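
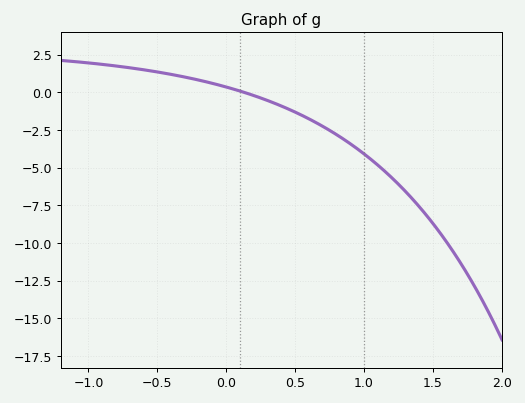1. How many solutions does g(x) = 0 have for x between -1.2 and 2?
1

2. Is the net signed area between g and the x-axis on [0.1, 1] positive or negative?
negative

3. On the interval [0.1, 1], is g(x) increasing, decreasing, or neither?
decreasing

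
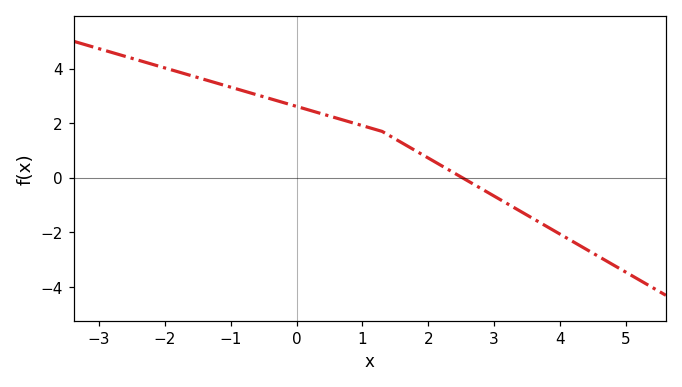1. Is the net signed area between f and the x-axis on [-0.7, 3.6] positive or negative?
positive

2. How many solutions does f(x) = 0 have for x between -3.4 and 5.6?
1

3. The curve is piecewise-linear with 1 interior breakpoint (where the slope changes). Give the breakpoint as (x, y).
(1.3, 1.7)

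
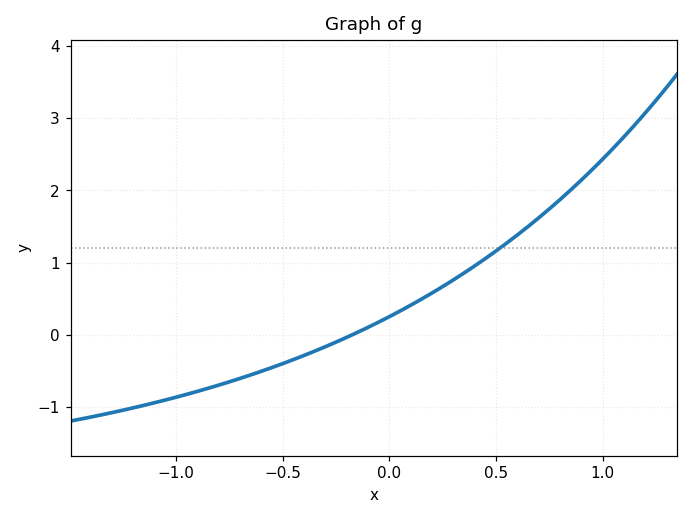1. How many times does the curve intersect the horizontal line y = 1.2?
1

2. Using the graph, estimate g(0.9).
2.15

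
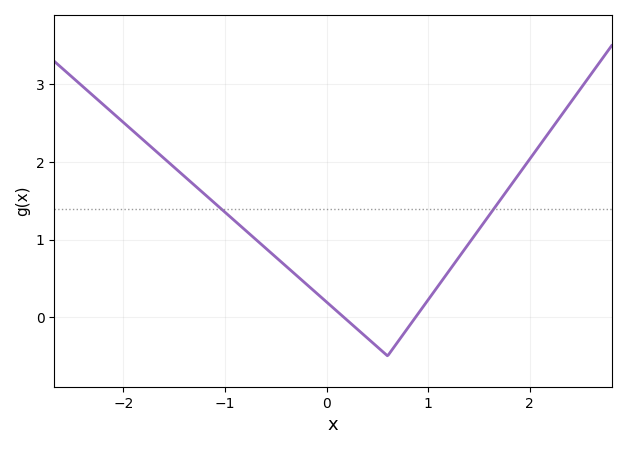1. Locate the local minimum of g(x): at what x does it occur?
0.6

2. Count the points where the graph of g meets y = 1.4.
2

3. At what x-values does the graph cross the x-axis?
0.2, 0.9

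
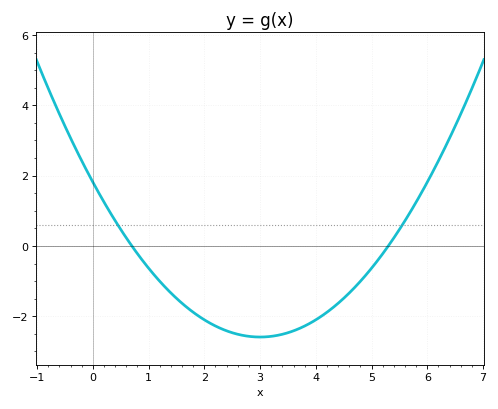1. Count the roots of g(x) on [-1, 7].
2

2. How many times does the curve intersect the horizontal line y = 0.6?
2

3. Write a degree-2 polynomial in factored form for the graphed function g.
y = 0.49(x - 0.7)(x - 5.3)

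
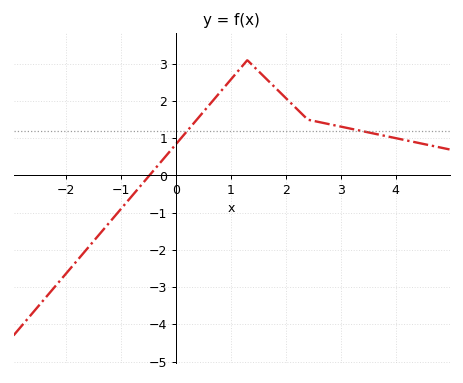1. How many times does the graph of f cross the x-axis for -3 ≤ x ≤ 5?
1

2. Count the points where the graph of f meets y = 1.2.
2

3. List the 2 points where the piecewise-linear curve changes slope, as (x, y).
(1.3, 3.1); (2.4, 1.5)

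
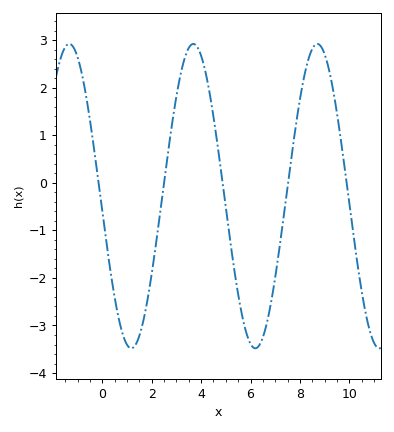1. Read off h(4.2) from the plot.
2.27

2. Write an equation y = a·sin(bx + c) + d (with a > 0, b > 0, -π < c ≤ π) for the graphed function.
y = 3.2sin(1.25x - 3.03) - 0.28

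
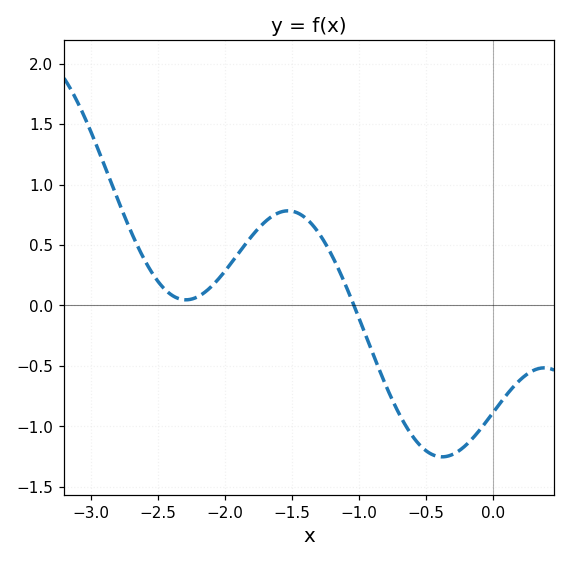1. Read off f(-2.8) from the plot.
0.881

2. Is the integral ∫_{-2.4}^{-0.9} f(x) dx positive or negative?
positive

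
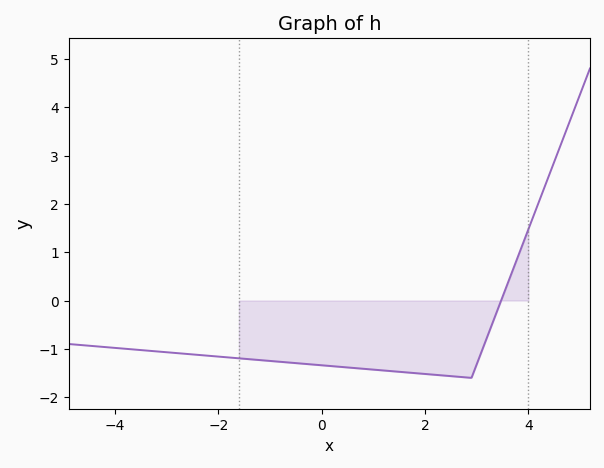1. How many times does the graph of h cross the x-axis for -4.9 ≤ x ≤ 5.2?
1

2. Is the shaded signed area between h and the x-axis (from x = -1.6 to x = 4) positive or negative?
negative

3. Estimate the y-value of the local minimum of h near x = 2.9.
-1.6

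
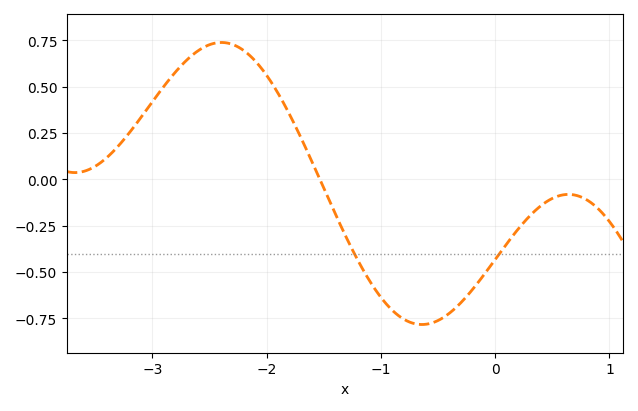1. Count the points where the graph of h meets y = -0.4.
2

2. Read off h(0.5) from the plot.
-0.1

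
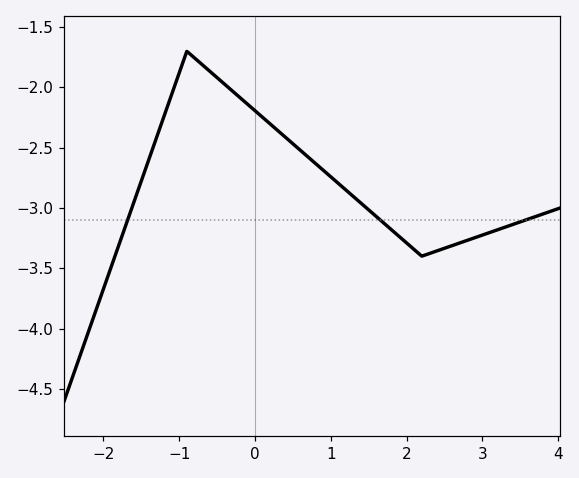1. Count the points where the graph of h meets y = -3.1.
3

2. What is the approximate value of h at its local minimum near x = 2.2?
-3.4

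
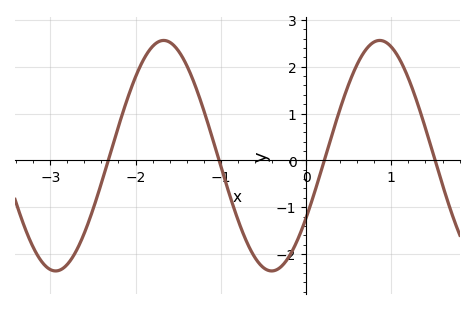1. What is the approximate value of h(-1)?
-0.125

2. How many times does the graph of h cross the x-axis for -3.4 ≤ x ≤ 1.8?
4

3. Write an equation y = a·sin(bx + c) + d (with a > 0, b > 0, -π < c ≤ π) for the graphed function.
y = 2.46sin(2.48x - 0.57) + 0.1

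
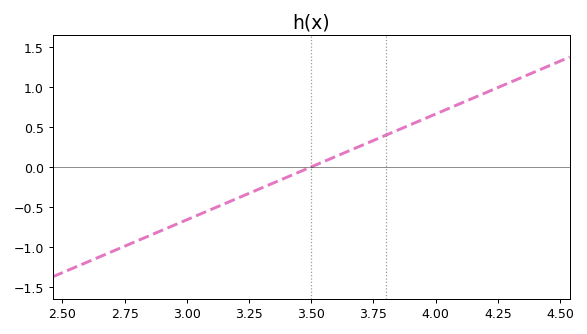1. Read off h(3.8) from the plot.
0.396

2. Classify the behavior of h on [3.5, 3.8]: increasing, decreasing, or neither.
increasing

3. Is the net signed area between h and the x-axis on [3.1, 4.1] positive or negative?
positive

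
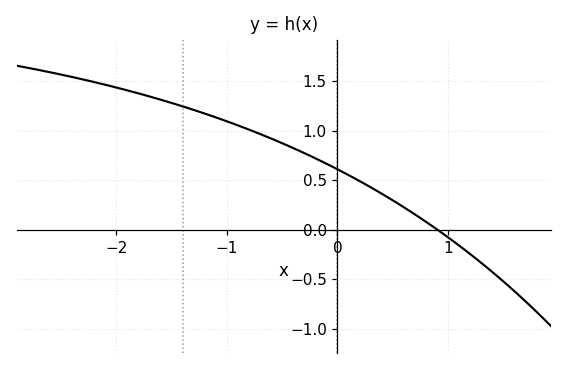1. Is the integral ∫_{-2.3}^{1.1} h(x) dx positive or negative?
positive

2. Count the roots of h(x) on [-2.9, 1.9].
1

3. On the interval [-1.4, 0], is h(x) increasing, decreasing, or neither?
decreasing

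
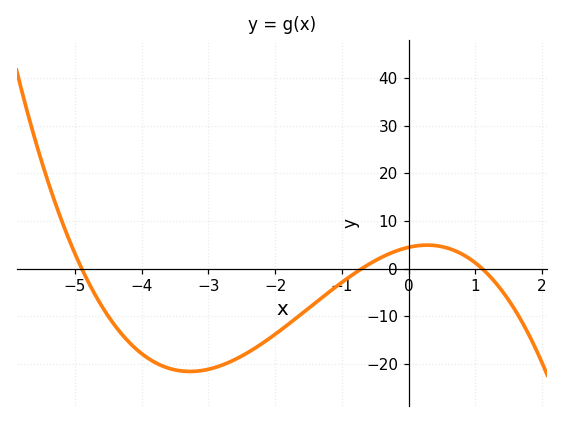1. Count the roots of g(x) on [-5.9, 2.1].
3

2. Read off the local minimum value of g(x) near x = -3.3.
-22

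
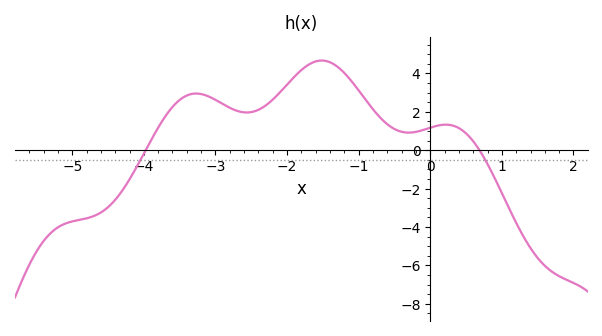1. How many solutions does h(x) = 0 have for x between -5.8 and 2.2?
2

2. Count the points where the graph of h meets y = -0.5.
2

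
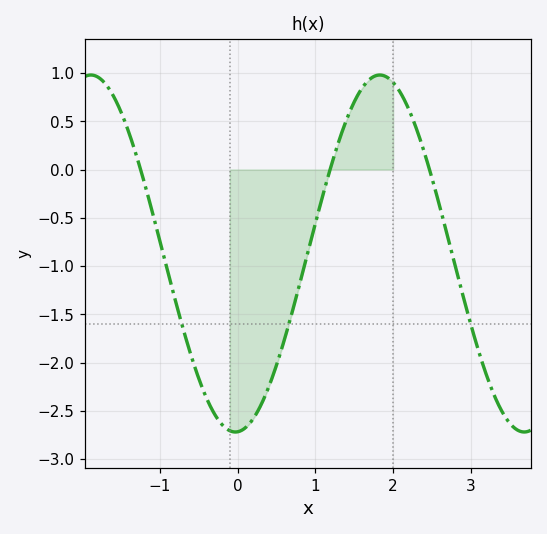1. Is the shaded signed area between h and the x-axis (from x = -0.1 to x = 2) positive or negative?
negative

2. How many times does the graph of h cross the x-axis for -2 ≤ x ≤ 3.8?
3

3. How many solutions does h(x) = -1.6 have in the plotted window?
3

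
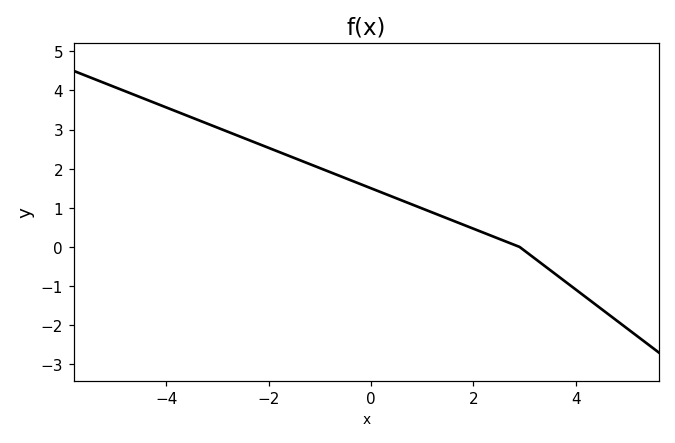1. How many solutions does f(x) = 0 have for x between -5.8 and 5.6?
1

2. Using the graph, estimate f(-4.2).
3.7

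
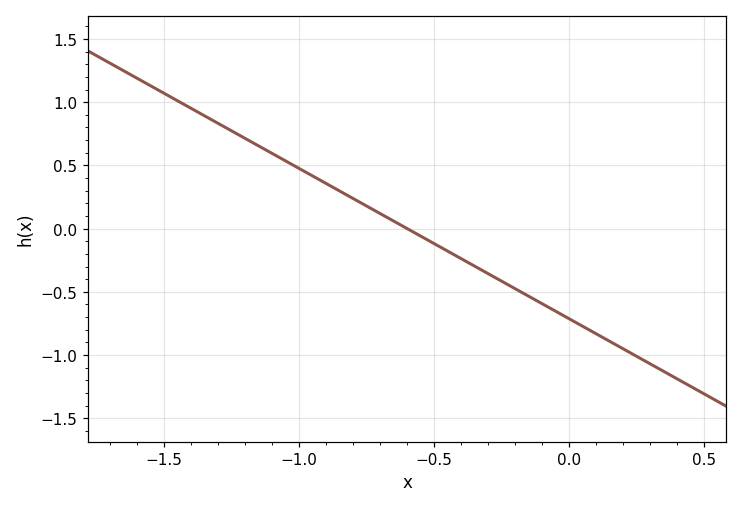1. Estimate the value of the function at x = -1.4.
0.952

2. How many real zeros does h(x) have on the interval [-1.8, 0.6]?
1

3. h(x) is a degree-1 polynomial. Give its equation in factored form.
y = -1.19(x + 0.6)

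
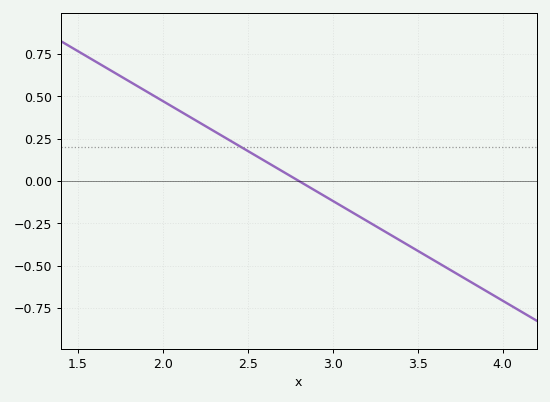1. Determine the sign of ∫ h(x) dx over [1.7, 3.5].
positive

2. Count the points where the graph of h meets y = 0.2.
1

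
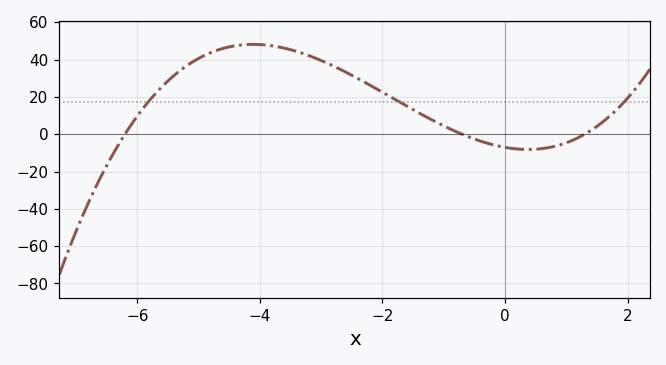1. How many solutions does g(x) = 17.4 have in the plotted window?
3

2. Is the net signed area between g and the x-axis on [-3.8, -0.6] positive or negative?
positive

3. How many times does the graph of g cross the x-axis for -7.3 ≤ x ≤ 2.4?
3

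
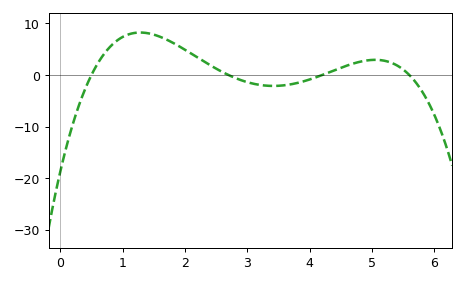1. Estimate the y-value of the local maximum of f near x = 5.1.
2.95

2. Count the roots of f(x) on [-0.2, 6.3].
4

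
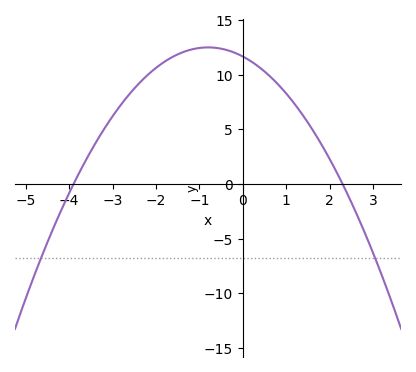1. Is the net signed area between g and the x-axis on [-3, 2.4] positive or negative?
positive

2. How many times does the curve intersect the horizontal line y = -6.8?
2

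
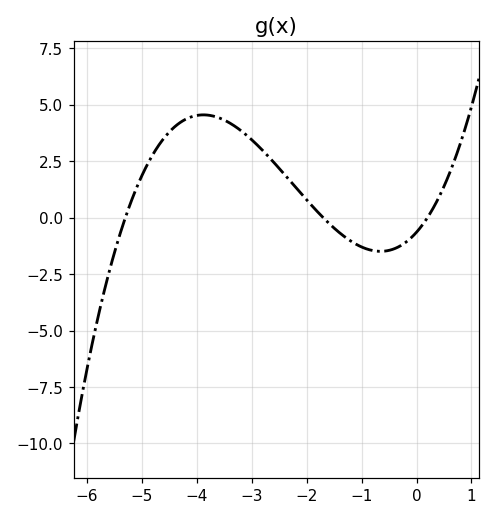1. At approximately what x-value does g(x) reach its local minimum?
-0.653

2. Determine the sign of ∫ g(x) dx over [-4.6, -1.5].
positive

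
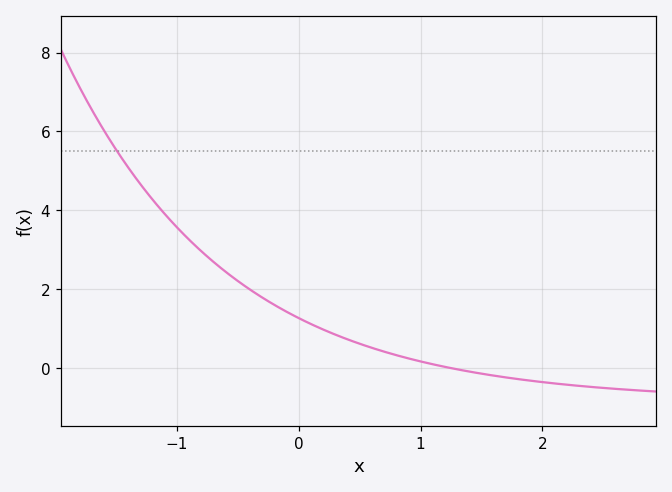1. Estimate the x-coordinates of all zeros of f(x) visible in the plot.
1.3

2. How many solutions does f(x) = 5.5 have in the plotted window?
1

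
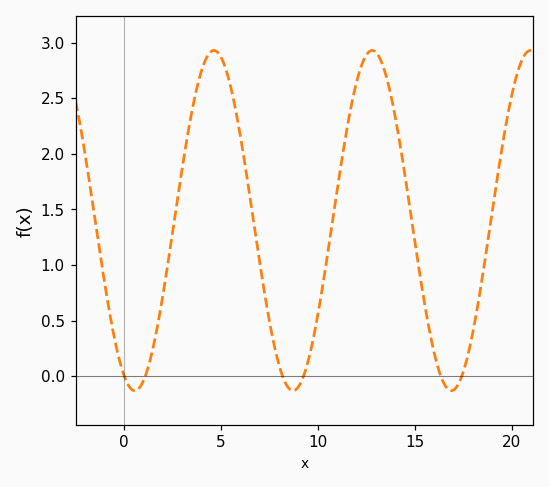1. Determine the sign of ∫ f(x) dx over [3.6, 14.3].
positive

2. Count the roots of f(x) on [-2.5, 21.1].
6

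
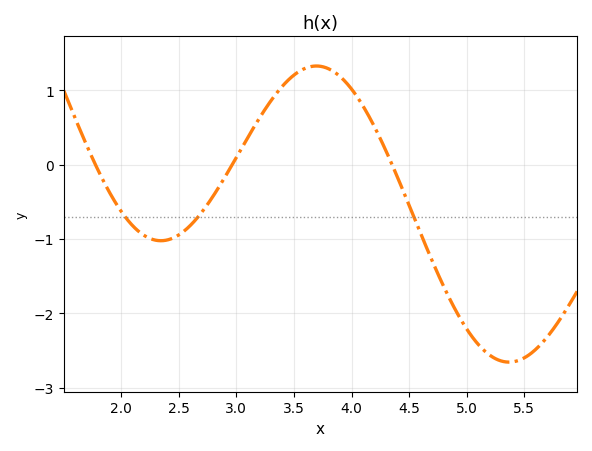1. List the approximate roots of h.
1.8, 3, 4.4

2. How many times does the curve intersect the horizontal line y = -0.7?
3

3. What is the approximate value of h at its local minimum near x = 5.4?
-2.7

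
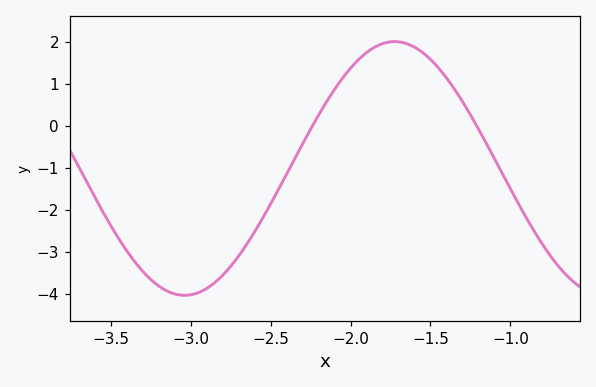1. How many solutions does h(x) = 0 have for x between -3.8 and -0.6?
2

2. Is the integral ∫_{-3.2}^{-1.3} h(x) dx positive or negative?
negative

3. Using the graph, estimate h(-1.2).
-0.068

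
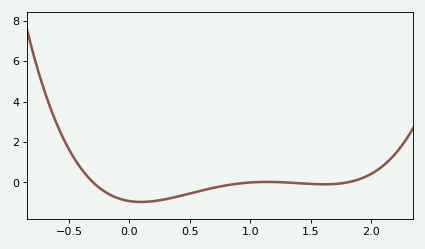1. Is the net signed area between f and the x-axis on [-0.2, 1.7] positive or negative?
negative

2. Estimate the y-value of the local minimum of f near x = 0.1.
-1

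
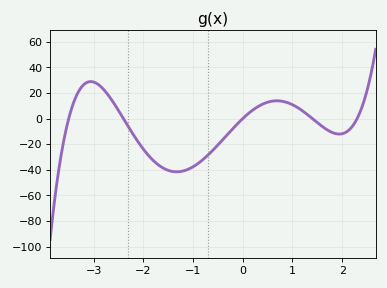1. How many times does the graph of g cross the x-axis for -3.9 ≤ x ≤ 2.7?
5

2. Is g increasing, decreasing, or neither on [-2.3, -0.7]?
neither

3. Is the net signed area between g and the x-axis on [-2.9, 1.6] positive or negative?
negative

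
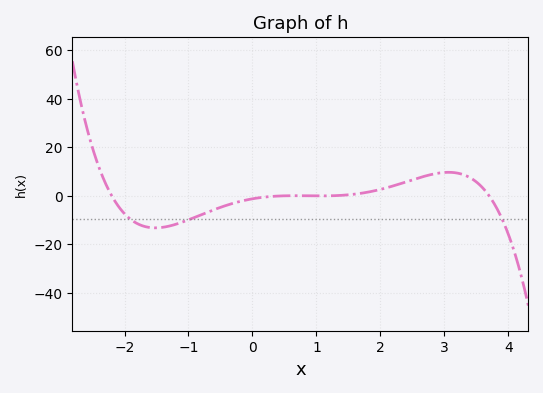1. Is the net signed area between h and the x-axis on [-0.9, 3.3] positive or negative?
positive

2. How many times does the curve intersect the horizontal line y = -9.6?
3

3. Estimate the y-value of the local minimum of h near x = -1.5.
-13.2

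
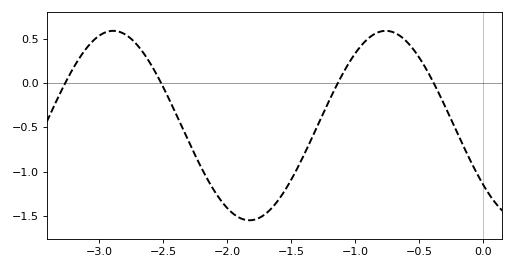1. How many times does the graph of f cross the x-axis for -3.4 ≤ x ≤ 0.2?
4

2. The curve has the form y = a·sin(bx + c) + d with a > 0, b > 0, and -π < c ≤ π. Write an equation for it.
y = 1.07sin(3x - 2.5) - 0.48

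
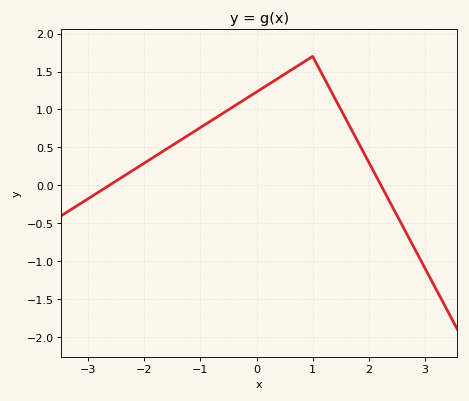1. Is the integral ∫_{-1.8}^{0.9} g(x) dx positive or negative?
positive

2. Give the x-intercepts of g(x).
-2.6, 2.2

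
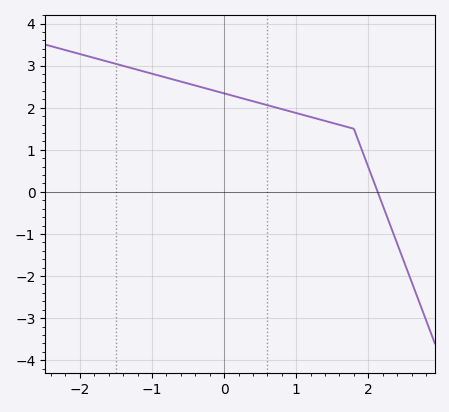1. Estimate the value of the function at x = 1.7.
1.55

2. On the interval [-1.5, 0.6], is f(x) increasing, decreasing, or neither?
decreasing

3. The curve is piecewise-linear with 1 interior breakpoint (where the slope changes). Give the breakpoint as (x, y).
(1.8, 1.5)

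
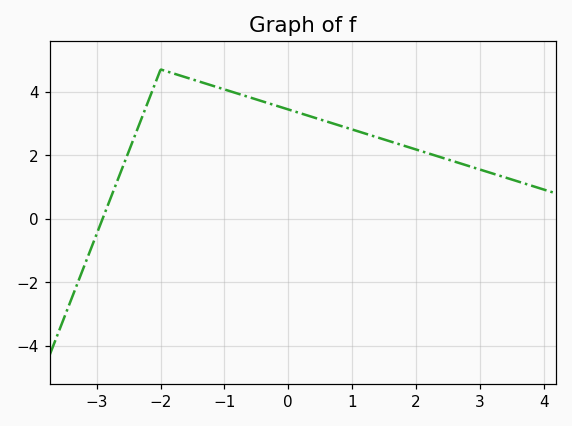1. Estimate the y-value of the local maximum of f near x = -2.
4.7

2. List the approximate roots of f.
-2.91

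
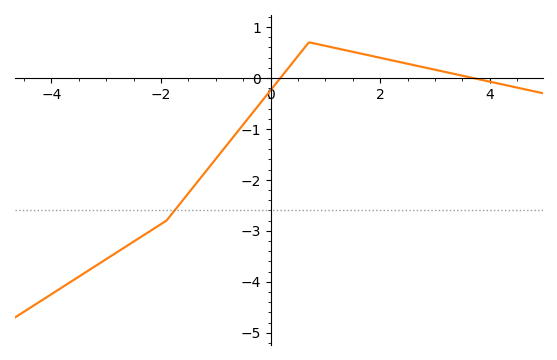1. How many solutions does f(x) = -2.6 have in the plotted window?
1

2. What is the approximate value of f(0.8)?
0.677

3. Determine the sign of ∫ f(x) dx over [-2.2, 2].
negative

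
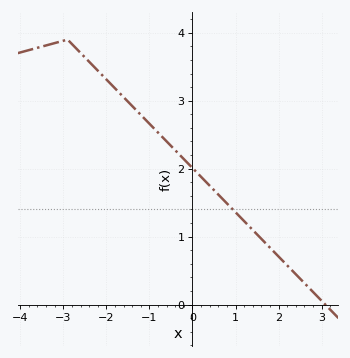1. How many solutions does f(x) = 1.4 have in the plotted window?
1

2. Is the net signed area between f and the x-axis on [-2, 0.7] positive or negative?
positive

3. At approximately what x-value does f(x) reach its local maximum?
-2.9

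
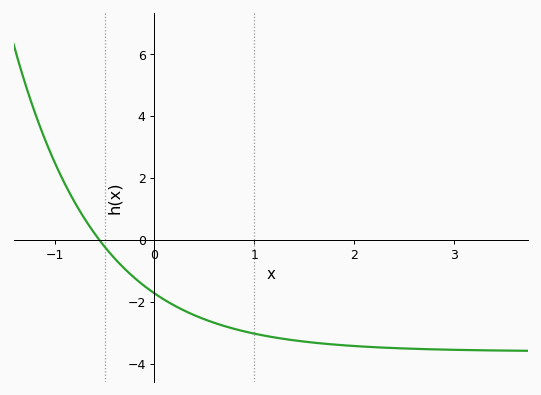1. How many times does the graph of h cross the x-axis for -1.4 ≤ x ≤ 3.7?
1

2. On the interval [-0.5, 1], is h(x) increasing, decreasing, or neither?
decreasing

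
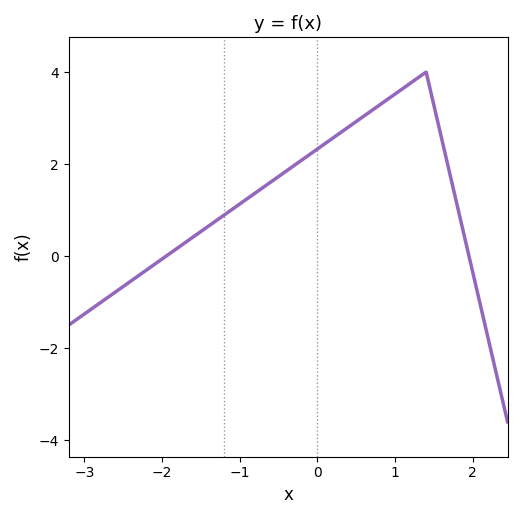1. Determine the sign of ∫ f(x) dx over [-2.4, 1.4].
positive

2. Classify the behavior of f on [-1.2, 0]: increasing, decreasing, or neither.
increasing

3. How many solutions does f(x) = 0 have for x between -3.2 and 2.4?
2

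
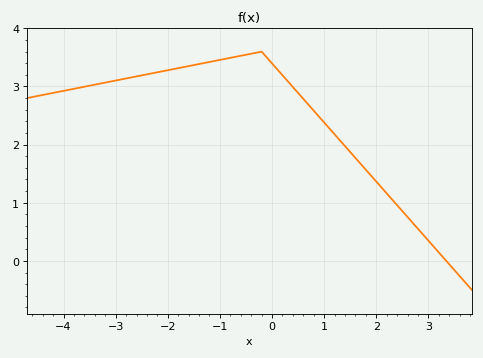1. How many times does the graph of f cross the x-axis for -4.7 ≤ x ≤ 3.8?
1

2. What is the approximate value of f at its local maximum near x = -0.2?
3.6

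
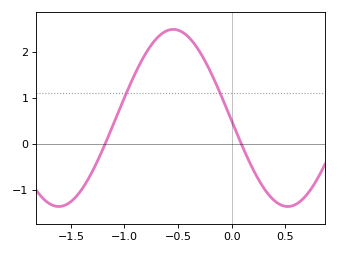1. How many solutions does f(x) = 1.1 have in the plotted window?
2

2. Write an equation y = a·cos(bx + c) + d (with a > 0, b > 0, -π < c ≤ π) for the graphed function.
y = 1.93cos(2.94x + 1.6) + 0.56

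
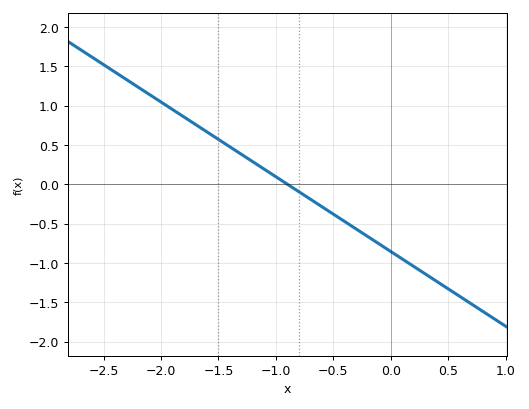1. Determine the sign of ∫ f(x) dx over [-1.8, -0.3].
positive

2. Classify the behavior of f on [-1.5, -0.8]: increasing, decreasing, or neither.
decreasing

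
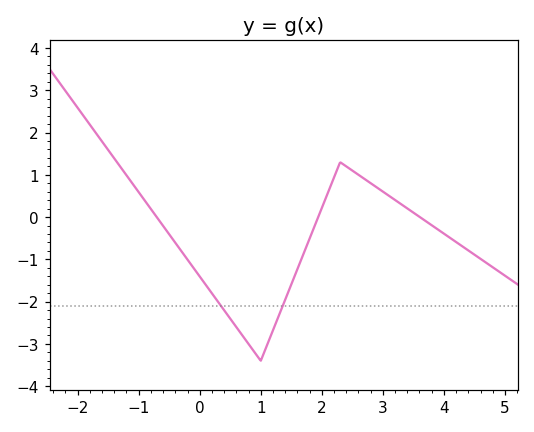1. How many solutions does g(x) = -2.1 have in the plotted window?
2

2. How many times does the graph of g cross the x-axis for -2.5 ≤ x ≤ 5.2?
3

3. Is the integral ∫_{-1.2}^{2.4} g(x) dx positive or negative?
negative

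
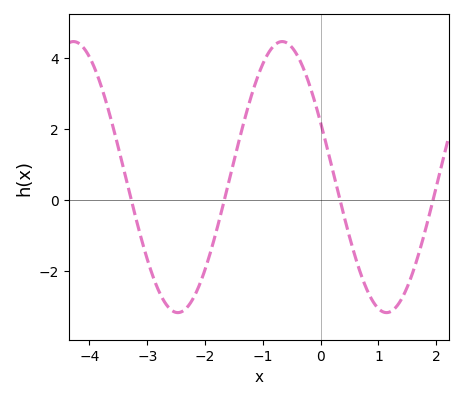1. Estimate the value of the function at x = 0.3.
0.2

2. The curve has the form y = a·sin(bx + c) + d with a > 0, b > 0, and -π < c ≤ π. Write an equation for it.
y = 3.81sin(1.7x + 2.7) + 0.64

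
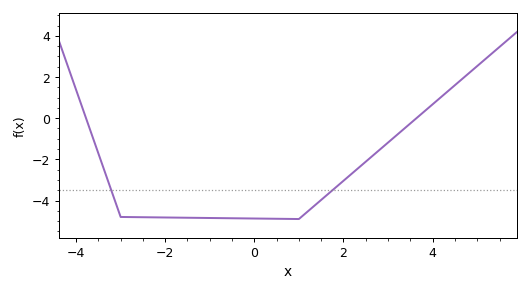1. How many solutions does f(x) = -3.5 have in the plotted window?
2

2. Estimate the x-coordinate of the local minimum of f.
0.996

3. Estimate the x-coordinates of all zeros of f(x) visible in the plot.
-3.78, 3.64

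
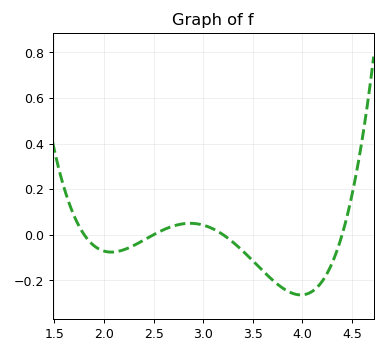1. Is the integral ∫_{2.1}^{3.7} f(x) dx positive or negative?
negative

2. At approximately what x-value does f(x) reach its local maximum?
2.87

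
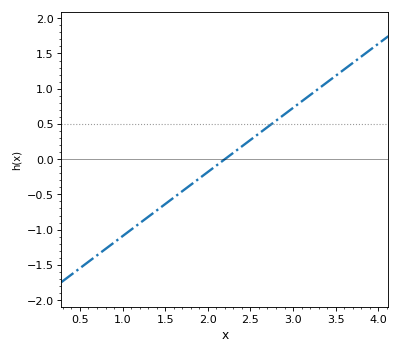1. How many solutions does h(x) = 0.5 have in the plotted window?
1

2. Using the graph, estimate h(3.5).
1.2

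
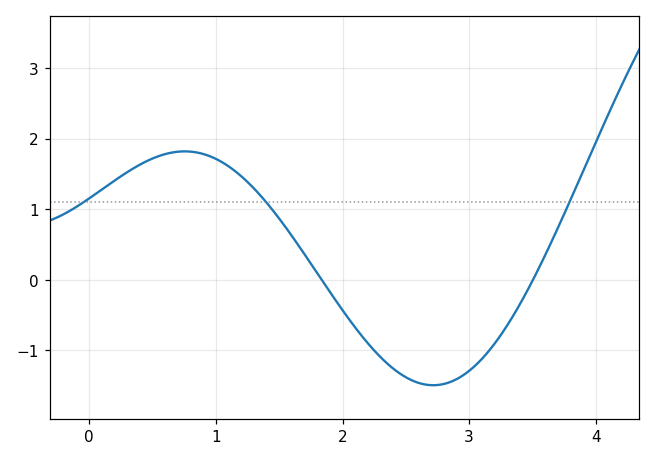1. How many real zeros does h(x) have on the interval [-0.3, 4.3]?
2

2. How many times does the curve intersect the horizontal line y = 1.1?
3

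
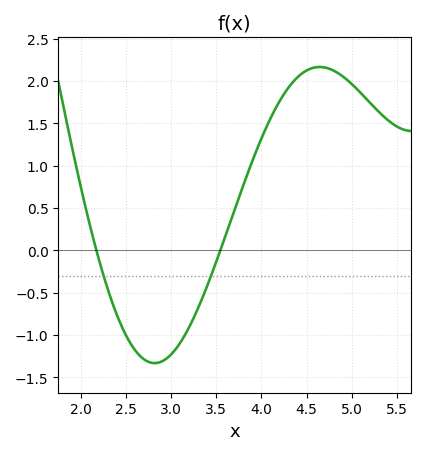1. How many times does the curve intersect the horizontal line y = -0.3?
2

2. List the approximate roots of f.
2.2, 3.5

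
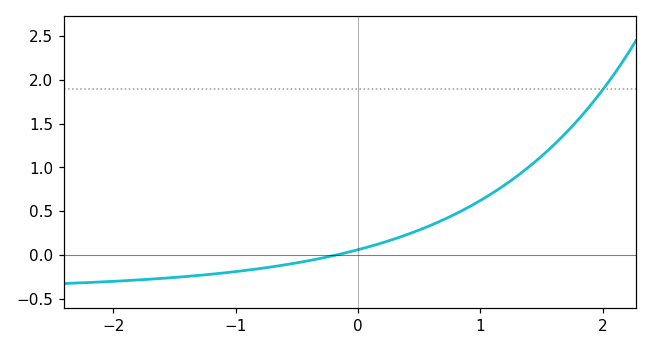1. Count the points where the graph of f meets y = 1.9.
1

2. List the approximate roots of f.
-0.2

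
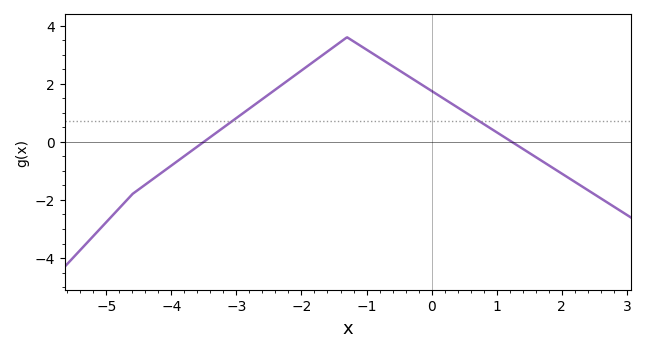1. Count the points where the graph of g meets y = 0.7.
2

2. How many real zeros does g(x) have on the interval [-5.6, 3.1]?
2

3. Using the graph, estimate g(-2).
2.45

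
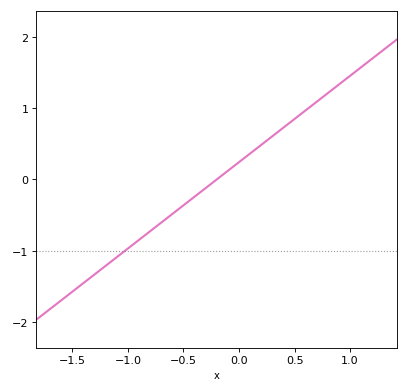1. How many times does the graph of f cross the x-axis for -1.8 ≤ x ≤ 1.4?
1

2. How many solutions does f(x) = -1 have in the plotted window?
1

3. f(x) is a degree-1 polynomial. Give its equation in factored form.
y = 1.21(x + 0.2)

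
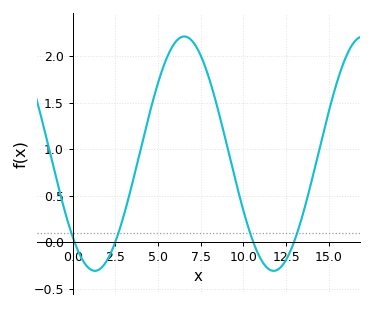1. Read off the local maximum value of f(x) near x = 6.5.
2.21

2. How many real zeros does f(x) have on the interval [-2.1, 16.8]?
4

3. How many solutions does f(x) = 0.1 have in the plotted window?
4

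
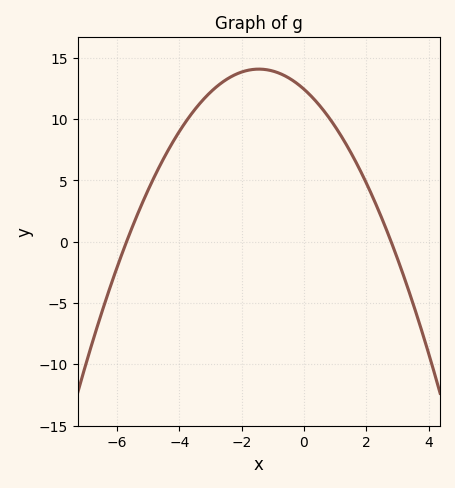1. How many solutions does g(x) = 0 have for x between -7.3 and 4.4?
2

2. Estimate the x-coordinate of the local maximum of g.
-1.4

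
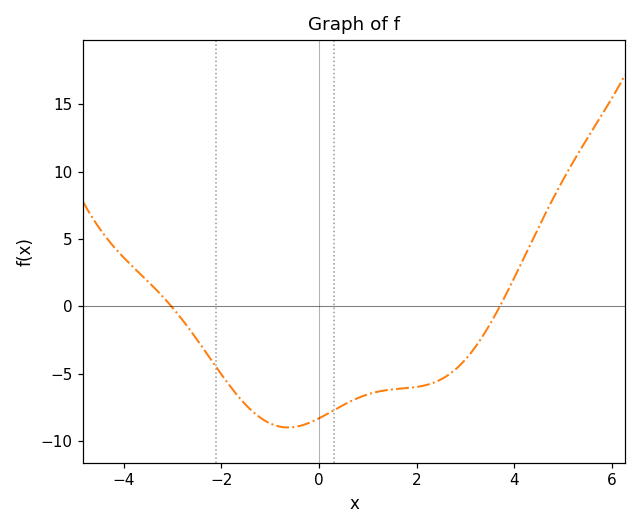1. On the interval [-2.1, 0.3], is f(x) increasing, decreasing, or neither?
neither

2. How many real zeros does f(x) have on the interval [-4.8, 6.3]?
2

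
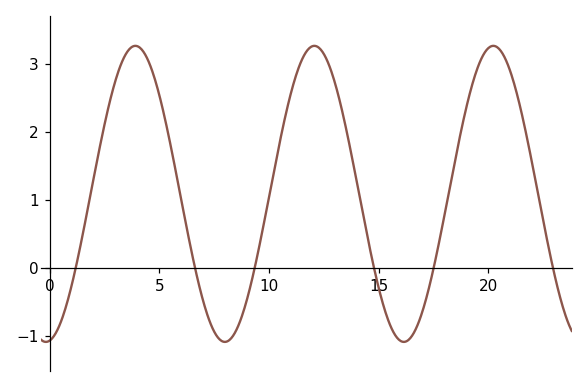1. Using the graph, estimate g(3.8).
3.3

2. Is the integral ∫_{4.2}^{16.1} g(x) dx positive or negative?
positive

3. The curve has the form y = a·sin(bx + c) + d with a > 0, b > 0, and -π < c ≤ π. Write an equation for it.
y = 2.18sin(0.77x - 1.4) + 1.09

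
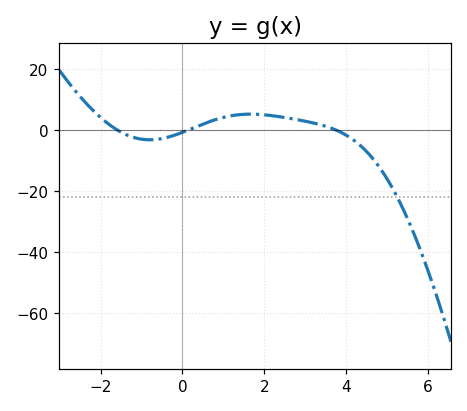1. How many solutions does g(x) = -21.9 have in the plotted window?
1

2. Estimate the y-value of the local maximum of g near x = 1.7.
5.18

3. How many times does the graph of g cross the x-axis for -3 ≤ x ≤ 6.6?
3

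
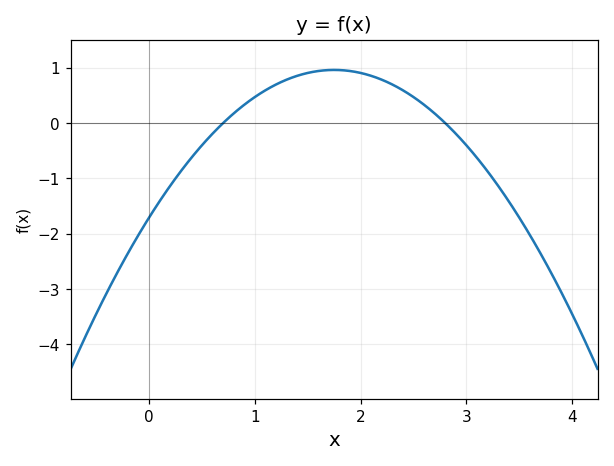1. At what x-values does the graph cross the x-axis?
0.7, 2.8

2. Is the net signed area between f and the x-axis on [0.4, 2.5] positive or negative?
positive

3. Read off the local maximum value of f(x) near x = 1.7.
0.959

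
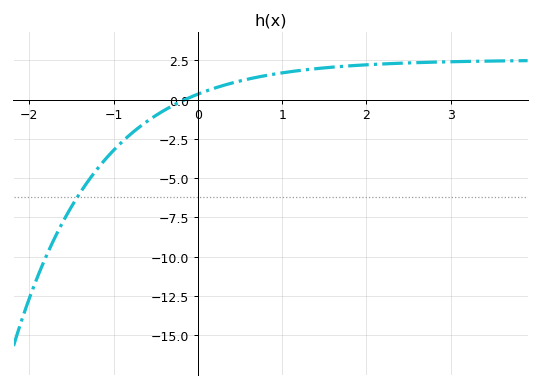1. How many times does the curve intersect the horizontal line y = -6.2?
1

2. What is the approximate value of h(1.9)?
2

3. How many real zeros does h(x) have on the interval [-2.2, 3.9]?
1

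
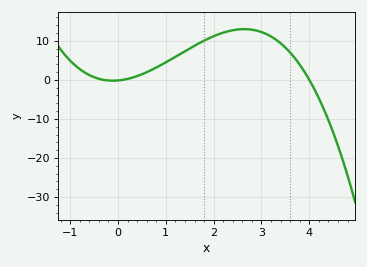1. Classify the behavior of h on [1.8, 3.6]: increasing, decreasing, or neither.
neither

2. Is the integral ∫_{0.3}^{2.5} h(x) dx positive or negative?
positive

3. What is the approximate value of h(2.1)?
12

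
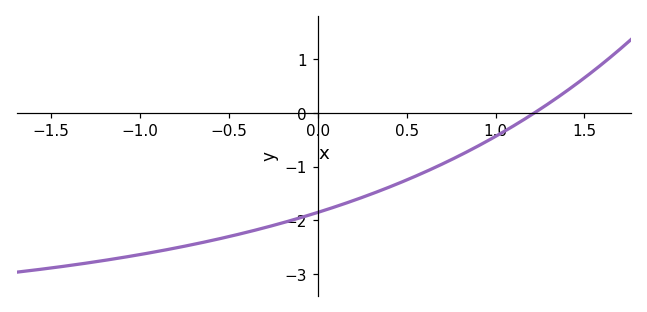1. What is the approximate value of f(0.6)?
-1.1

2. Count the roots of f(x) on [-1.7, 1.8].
1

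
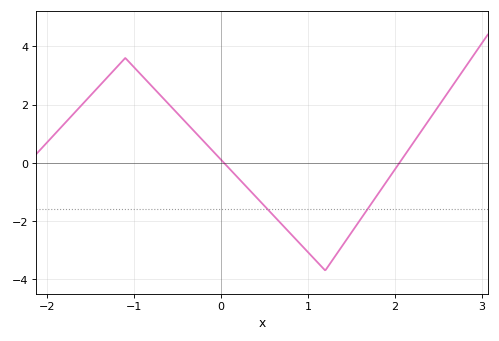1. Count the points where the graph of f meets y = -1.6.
2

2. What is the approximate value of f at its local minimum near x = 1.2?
-3.7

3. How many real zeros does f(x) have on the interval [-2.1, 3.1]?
2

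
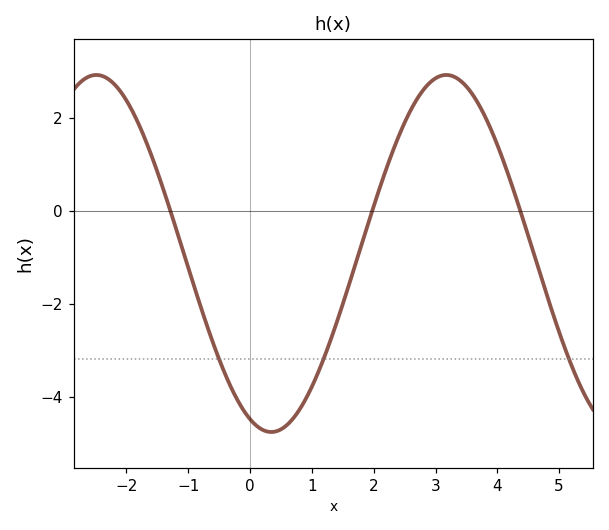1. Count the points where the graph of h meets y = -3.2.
3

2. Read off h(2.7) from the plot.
2.4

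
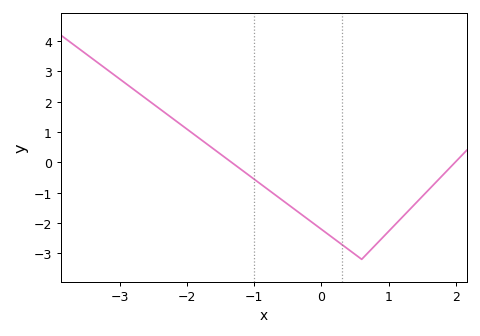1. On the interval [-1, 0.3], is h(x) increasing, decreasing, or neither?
decreasing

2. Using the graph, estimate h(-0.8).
-0.888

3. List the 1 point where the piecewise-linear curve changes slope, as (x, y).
(0.6, -3.2)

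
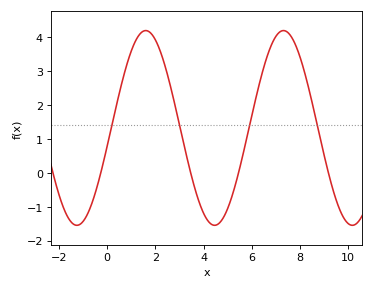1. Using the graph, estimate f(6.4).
2.86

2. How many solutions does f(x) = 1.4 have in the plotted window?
4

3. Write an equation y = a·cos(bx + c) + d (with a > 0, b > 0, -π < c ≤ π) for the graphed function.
y = 2.87cos(1.1x - 1.76) + 1.32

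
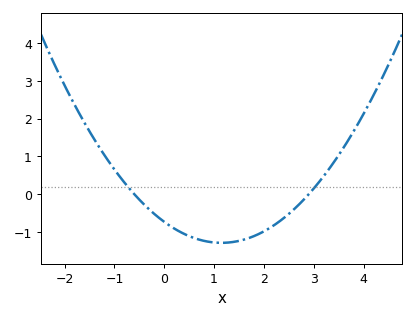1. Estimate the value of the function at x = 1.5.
-1.23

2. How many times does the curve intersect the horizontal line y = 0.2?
2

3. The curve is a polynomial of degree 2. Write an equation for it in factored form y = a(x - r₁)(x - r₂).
y = 0.42(x + 0.6)(x - 2.9)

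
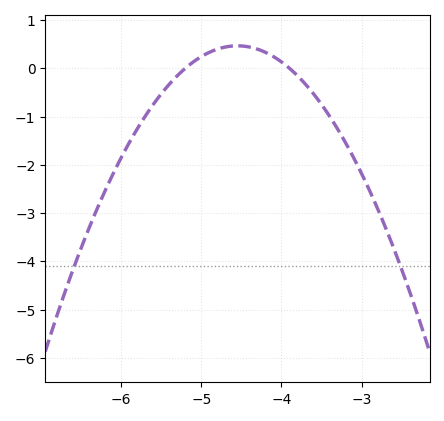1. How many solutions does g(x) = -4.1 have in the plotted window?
2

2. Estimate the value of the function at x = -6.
-1.8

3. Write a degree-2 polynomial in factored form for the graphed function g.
y = -1.1(x + 5.2)(x + 3.9)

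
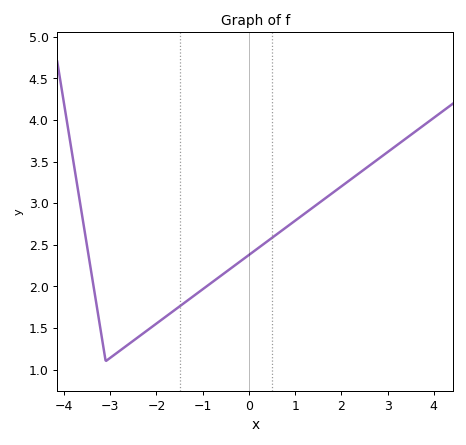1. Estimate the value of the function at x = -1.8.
1.65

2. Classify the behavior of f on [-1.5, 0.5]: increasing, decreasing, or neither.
increasing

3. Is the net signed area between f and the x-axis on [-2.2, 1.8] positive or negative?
positive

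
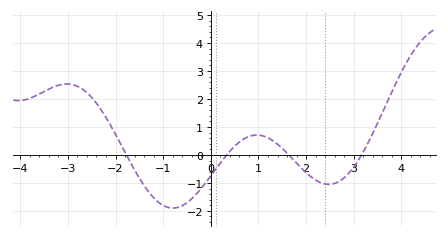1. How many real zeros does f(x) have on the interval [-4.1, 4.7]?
4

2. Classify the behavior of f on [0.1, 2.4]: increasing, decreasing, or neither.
neither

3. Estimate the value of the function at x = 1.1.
0.7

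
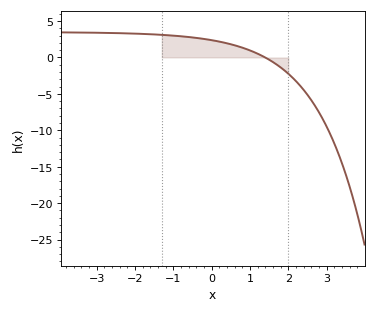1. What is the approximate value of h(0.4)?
1.95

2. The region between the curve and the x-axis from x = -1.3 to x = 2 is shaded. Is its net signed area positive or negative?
positive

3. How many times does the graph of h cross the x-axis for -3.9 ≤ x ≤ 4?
1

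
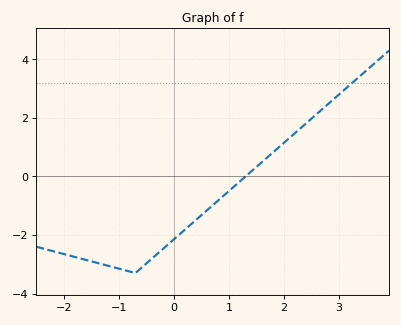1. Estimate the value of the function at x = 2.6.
2.14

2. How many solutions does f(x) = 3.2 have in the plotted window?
1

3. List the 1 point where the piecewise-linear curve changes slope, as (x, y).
(-0.7, -3.3)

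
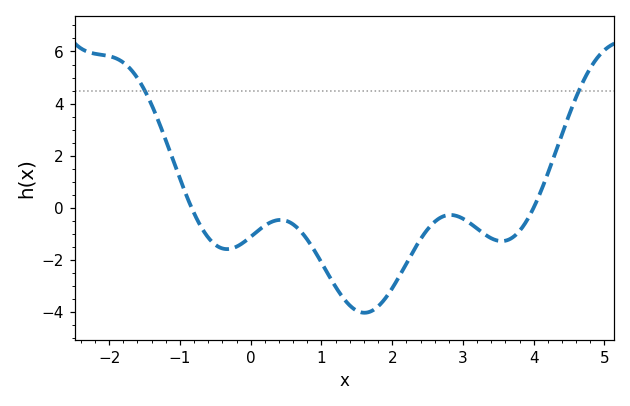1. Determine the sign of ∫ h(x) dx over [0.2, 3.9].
negative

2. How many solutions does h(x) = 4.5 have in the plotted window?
2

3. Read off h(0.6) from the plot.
-0.639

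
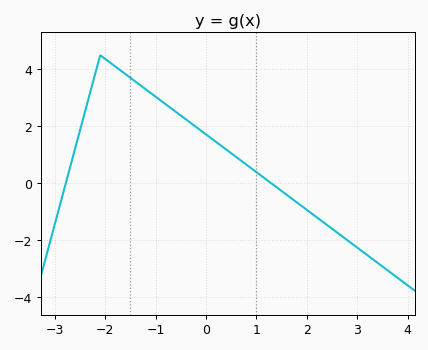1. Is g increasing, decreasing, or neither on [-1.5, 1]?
decreasing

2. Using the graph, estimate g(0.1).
1.6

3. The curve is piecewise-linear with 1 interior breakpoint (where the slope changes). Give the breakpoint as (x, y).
(-2.1, 4.5)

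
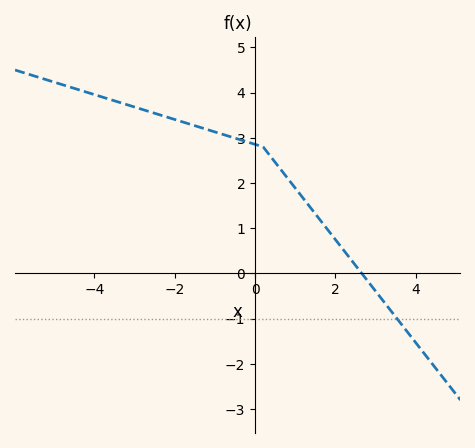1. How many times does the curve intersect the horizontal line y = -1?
1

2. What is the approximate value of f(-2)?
3.4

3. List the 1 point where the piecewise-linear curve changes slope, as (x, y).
(0.2, 2.8)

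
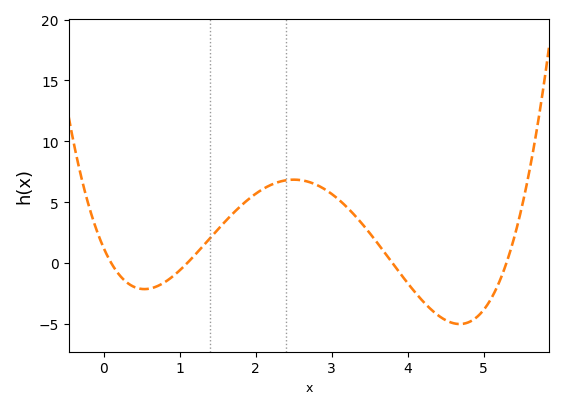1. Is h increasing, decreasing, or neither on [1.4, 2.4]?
increasing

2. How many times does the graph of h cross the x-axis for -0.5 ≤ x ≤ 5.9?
4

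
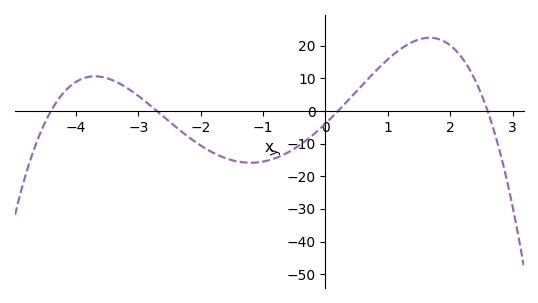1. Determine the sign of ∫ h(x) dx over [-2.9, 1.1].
negative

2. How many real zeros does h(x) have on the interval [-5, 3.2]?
4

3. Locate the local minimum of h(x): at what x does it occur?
-1.2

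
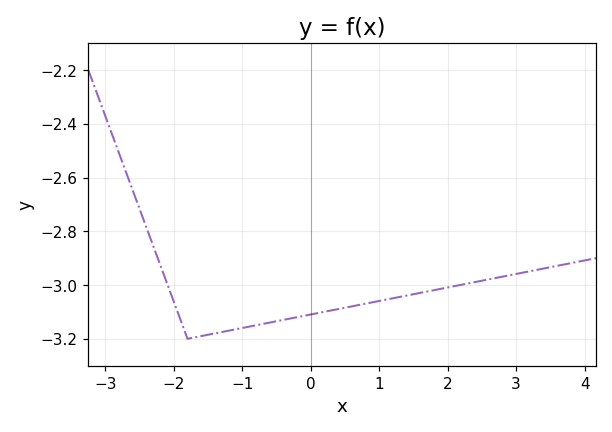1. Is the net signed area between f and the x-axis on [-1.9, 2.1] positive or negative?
negative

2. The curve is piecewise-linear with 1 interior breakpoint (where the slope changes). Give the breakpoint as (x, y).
(-1.8, -3.2)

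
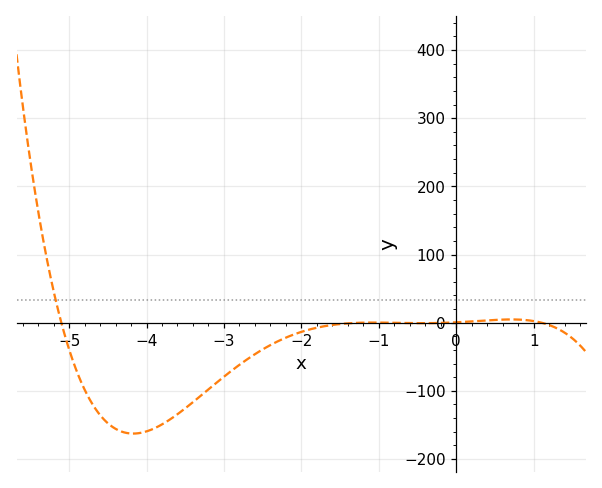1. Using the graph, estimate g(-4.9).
-71.6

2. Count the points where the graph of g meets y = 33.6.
1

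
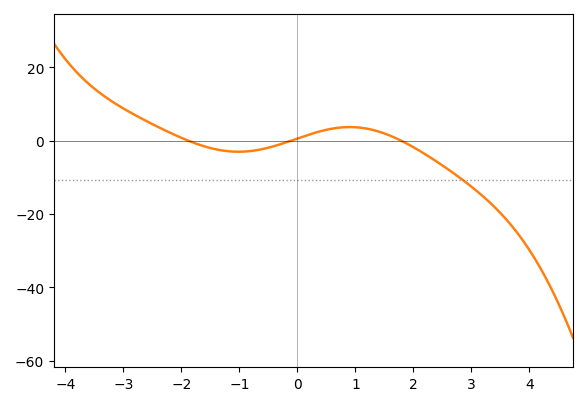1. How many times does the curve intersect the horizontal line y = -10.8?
1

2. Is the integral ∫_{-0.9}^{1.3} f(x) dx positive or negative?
positive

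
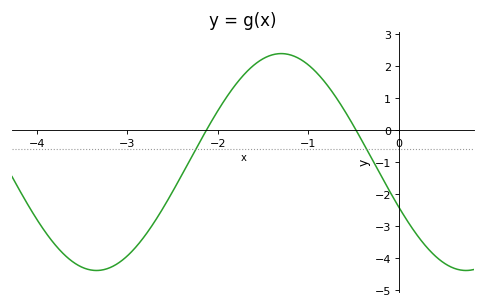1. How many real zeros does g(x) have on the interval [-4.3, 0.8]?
2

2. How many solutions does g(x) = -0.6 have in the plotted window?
2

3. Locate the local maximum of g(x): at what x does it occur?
-1.3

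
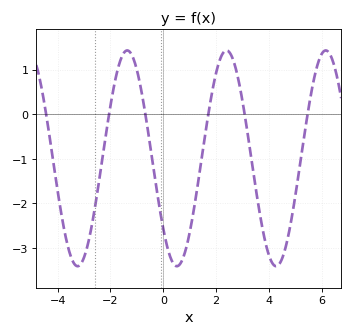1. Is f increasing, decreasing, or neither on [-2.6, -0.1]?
neither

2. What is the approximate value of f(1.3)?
-1.6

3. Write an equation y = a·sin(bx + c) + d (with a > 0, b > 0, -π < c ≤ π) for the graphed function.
y = 2.42sin(1.7x - 2.4) - 0.99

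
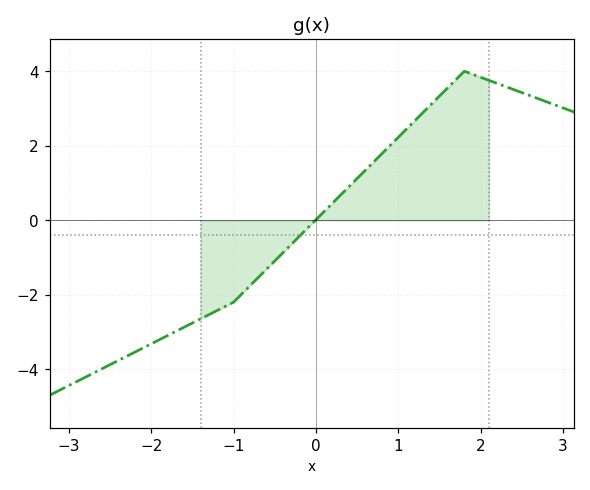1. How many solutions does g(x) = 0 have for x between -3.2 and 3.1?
1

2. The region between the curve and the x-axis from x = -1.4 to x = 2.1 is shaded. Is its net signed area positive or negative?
positive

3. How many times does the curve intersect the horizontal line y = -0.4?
1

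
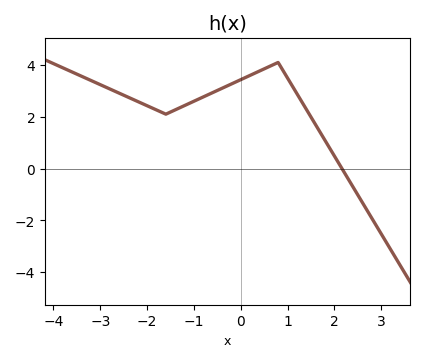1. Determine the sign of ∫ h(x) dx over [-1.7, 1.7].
positive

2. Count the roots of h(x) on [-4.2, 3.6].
1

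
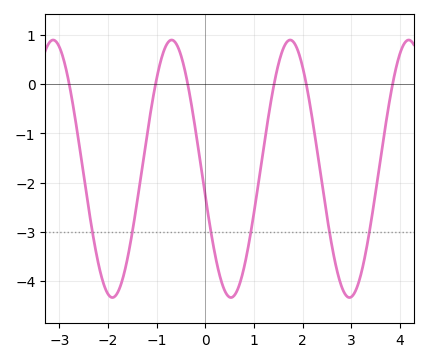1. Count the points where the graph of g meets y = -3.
6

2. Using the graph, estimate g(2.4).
-2.03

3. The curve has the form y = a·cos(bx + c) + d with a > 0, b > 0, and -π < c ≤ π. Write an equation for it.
y = 2.62cos(2.58x + 1.78) - 1.72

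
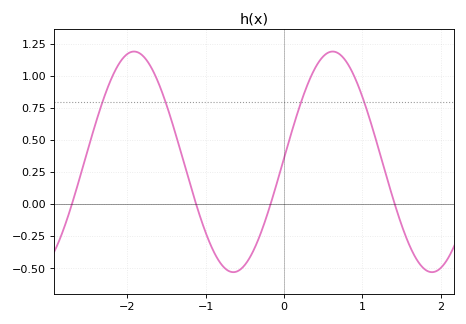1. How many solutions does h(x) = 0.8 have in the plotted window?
4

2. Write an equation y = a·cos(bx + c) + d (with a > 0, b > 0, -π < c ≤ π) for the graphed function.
y = 0.86cos(2.5x - 1.5) + 0.33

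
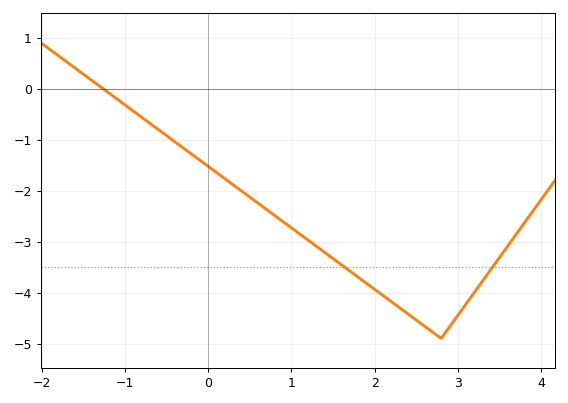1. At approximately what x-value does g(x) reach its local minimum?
2.8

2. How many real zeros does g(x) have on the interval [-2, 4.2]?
1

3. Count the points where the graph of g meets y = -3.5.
2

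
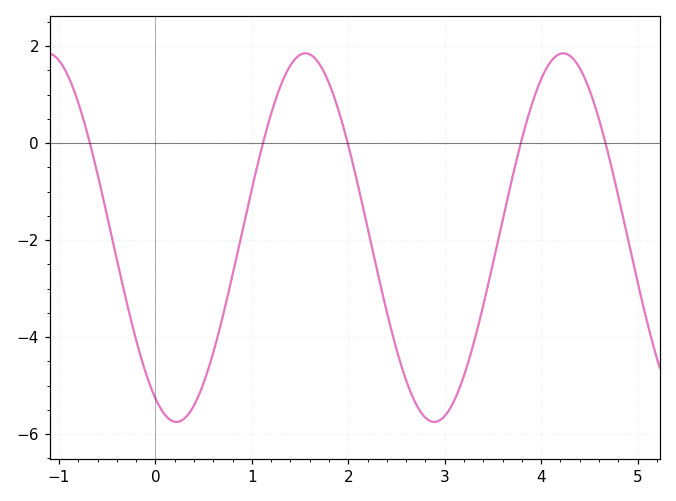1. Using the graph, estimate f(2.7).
-5.4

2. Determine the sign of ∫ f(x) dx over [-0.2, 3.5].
negative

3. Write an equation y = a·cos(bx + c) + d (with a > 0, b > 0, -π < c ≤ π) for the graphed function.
y = 3.8cos(2.4x + 2.6) - 1.95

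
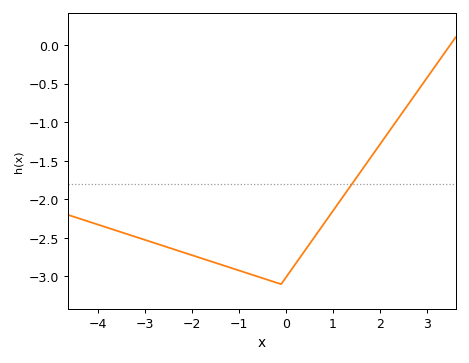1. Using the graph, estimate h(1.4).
-1.81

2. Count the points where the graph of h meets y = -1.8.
1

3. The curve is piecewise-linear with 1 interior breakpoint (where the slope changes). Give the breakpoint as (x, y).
(-0.1, -3.1)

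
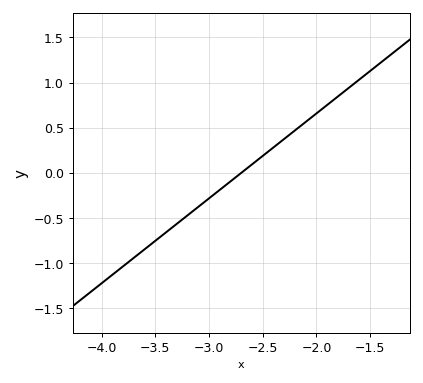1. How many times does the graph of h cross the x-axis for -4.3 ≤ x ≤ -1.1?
1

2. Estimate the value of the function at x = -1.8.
0.85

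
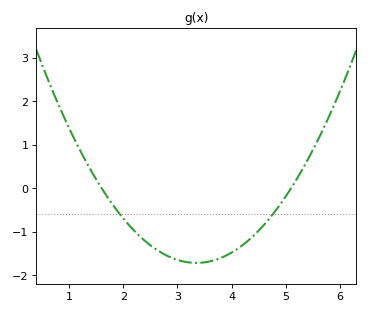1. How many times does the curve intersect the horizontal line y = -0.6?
2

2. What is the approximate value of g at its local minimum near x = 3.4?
-1.71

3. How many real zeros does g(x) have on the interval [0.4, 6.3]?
2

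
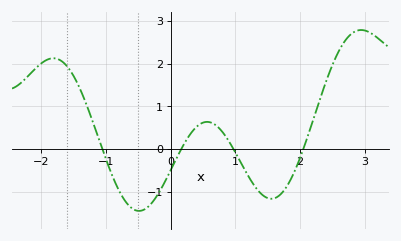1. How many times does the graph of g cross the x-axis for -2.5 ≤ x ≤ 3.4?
4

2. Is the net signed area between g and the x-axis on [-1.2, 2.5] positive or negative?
negative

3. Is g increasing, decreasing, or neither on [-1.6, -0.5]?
decreasing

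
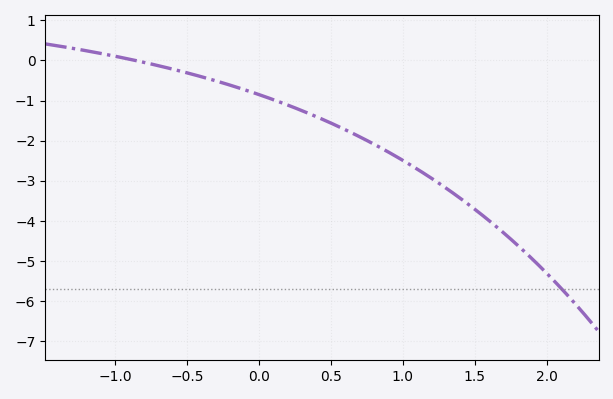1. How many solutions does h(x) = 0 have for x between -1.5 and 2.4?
1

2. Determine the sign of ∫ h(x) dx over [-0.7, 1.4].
negative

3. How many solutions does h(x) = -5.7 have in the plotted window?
1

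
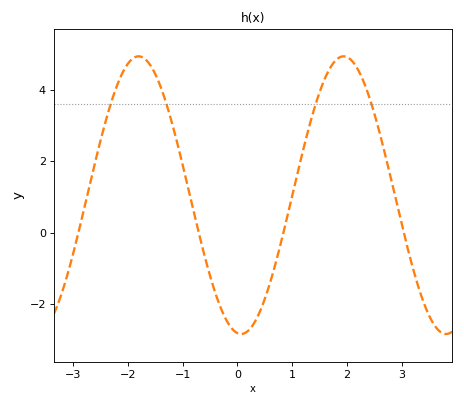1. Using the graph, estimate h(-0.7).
-0.04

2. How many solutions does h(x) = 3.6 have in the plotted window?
4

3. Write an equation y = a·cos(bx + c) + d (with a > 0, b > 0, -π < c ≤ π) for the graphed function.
y = 3.88cos(1.68x + 3.03) + 1.05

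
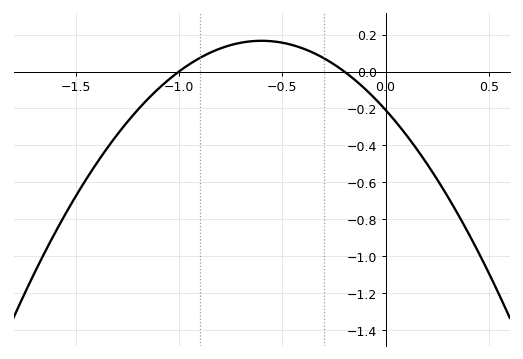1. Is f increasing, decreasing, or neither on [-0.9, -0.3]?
neither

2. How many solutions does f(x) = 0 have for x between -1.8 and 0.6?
2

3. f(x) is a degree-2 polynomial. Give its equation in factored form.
y = -1.04(x + 1)(x + 0.2)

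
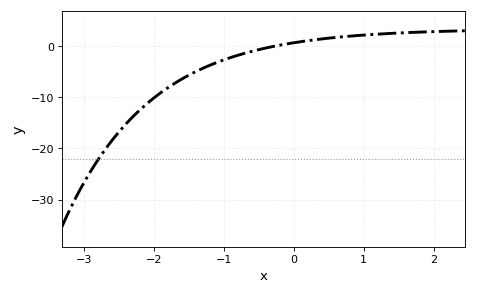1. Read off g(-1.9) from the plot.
-9.13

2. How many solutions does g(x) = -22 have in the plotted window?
1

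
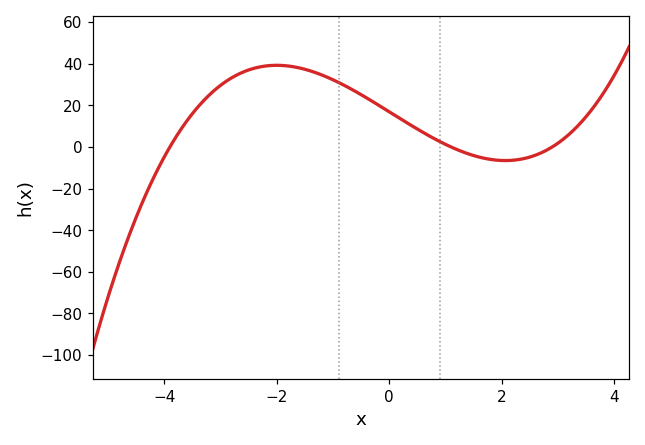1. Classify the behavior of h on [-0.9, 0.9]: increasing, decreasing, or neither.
decreasing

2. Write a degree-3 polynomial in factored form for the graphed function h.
y = 1.36(x + 3.9)(x - 1.1)(x - 2.9)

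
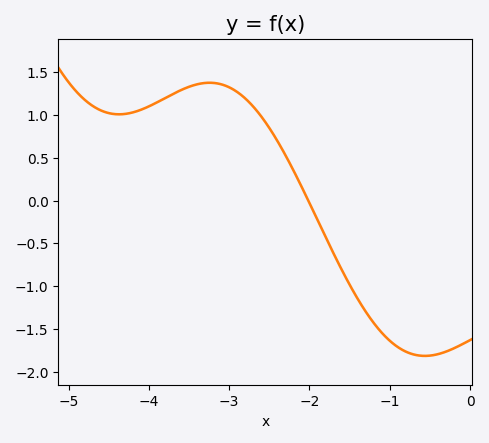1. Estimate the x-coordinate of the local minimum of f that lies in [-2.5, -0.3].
-0.6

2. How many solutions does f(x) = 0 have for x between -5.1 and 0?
1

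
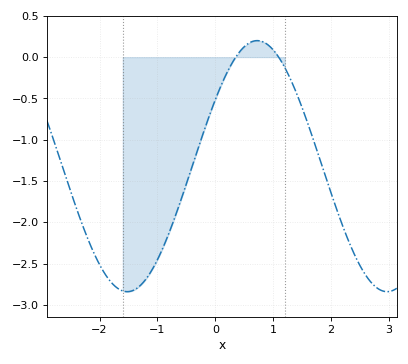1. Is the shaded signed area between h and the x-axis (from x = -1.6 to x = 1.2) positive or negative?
negative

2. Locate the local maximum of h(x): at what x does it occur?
0.7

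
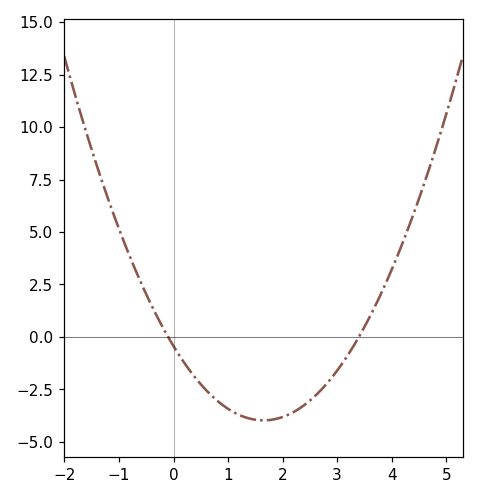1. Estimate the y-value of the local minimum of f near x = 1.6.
-3.98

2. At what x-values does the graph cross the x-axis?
-0.1, 3.4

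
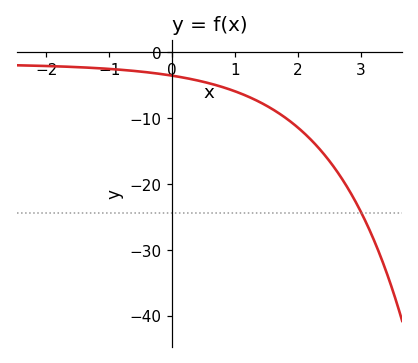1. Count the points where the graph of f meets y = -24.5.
1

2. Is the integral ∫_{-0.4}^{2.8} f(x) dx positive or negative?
negative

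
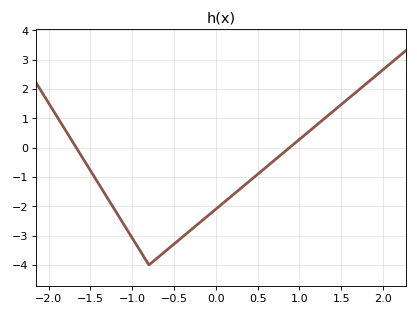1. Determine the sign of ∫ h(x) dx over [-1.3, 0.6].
negative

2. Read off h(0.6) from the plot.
-0.7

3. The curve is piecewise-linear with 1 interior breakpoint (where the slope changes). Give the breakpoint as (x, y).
(-0.8, -4)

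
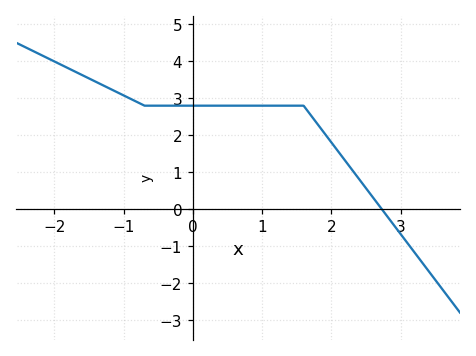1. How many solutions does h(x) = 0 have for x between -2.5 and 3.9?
1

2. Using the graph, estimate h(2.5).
0.6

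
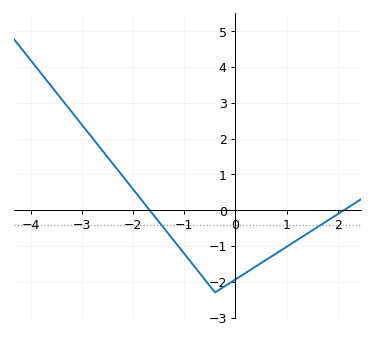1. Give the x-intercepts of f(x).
-1.7, 2.1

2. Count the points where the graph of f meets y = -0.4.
2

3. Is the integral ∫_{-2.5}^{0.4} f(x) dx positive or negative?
negative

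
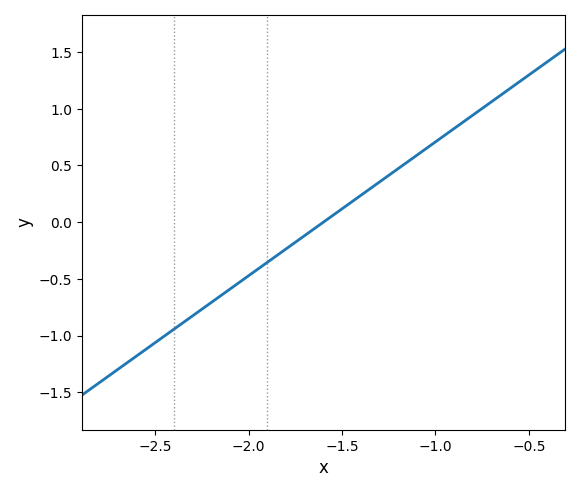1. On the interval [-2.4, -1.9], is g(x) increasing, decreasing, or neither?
increasing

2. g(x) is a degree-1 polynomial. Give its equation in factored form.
y = 1.18(x + 1.6)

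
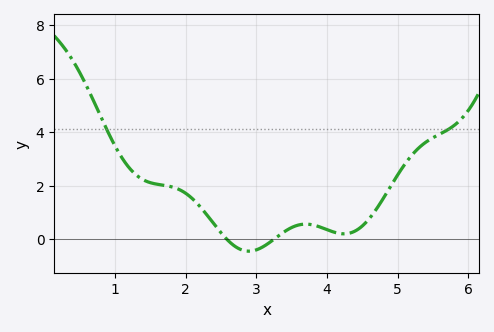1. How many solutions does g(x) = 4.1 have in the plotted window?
2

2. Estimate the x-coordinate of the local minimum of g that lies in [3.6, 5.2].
4.2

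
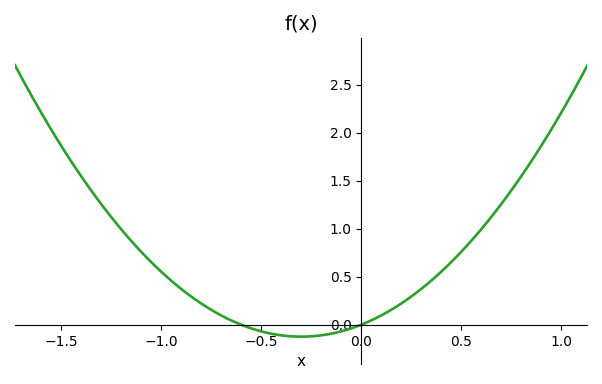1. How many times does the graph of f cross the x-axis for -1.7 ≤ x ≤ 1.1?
2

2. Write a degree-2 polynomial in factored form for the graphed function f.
y = 1.38(x + 0.6)(x - 0)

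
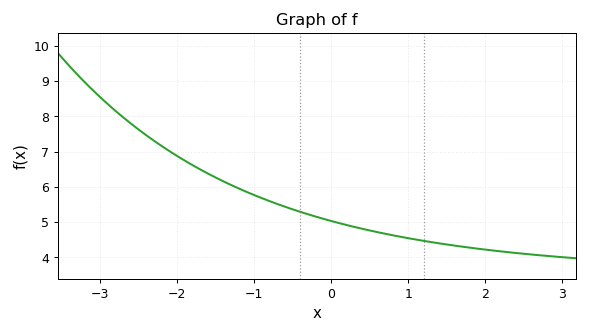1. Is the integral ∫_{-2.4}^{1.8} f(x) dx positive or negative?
positive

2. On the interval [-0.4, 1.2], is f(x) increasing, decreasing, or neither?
decreasing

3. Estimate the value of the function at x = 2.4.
4.1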